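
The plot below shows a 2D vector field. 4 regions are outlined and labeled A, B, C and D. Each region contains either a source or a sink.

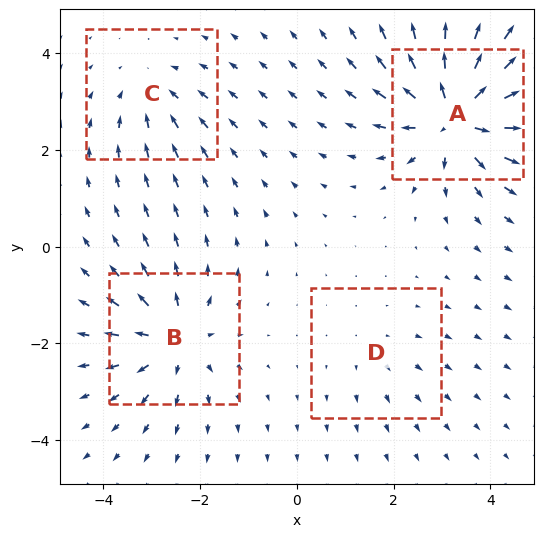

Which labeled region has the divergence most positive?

A

Divergence at each region's feature centre — A: about +8, B: about +5, C: about -3, D: about +2. Region A is most positive.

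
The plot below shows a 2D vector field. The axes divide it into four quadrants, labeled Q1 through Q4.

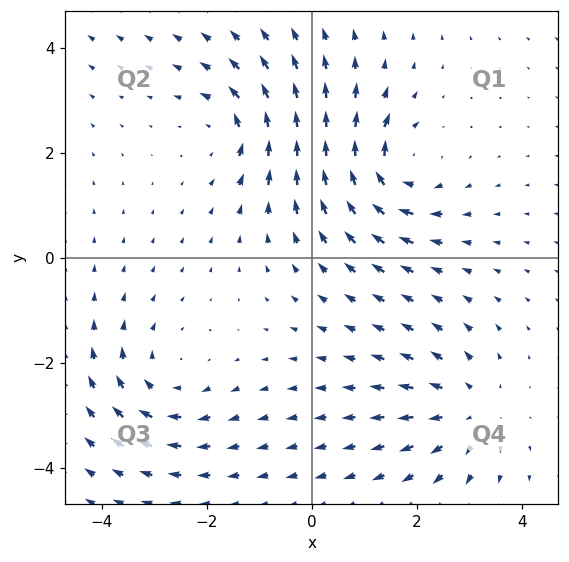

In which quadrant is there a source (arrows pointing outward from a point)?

The source sits at approximately (3.0, -2.9), which lies in quadrant Q4. The divergence there is about +3, positive as expected for a source.

Q4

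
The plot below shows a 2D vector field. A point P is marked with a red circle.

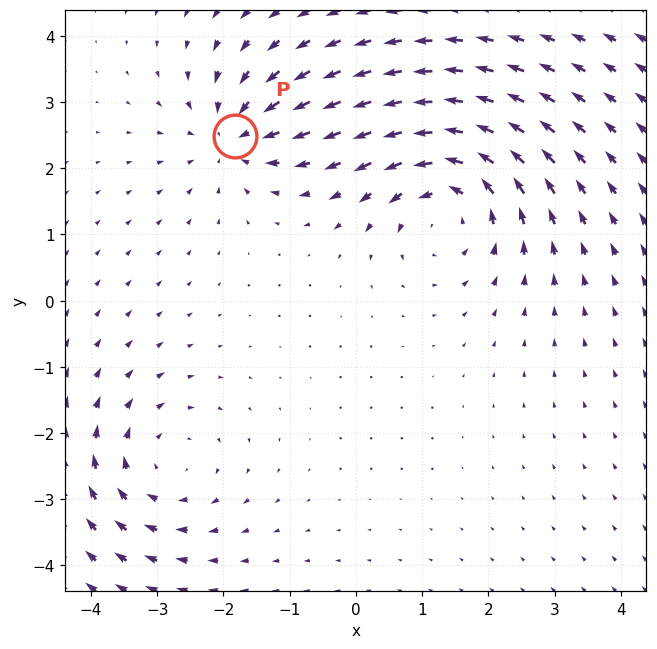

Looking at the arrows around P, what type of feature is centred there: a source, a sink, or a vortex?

sink

At P (-1.8, 2.5) the arrows converge inward. Divergence about -4, curl ≈0 — negative divergence with near-zero curl is a sink.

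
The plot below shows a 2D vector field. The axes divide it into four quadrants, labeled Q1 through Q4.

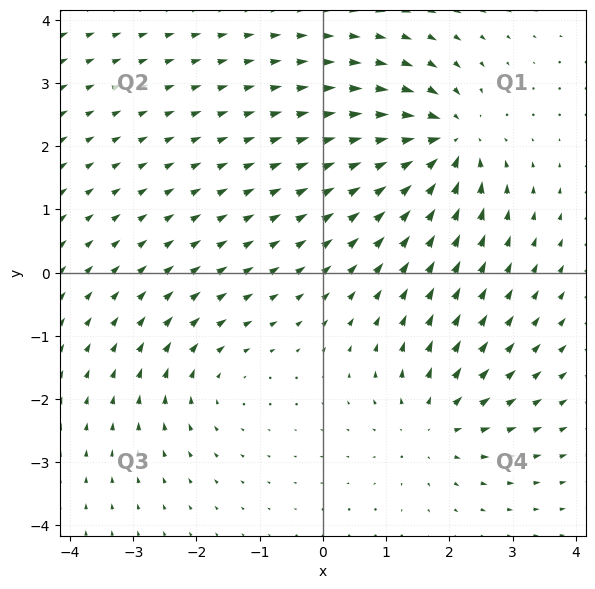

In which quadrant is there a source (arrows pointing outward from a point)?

Q4

The source sits at approximately (1.7, -2.4), which lies in quadrant Q4. The divergence there is about +4, positive as expected for a source.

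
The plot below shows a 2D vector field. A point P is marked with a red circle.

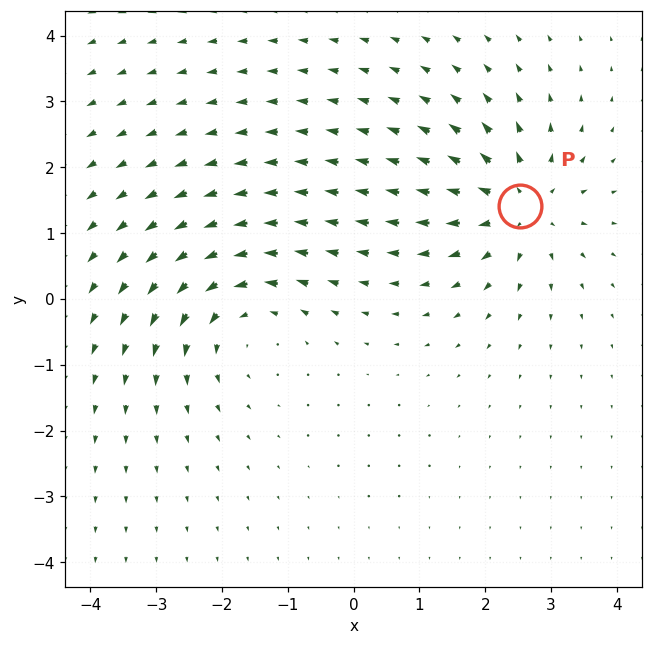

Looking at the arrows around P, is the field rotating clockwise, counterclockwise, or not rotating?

Near P at (2.5, 1.4) the arrows show no circulation. The curl there is ≈0.

not rotating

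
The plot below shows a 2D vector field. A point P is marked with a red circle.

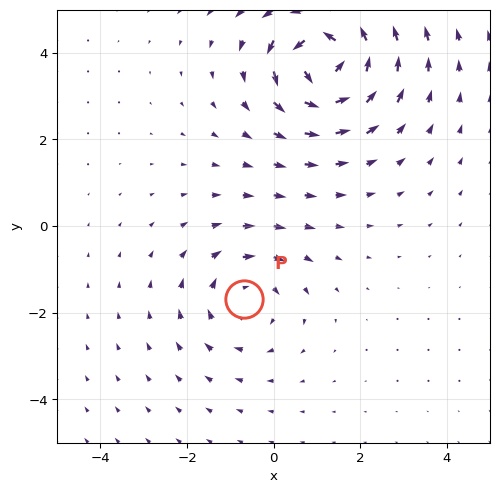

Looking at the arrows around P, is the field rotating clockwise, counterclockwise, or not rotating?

clockwise

Near P at (-0.7, -1.7) the arrows circulate clockwise. The curl (z-component) there is about -2; negative curl means clockwise rotation.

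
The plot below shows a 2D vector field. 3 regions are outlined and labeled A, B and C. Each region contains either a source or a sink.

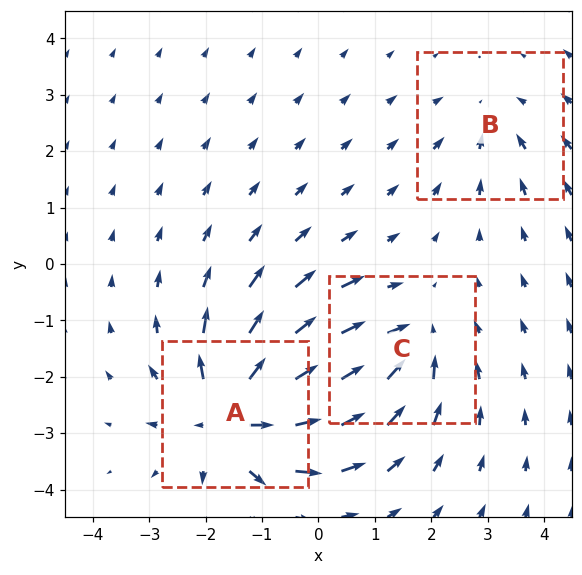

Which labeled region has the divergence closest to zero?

Divergence at each region's feature centre — A: about +5, B: about -2, C: about -3. Region B is closest to zero.

B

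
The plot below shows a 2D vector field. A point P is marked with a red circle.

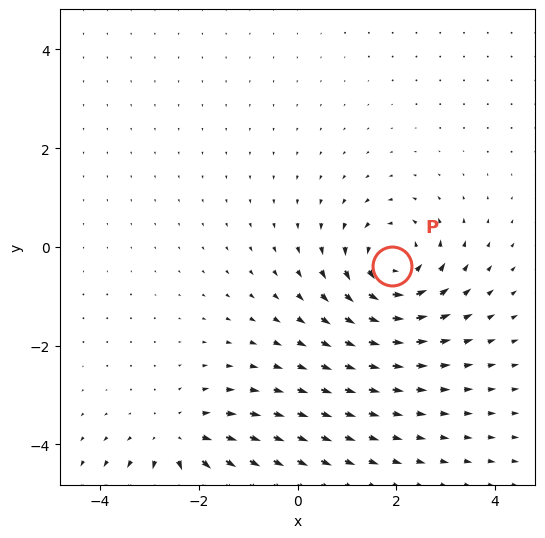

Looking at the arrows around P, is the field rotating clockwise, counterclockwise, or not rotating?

Near P at (1.9, -0.4) the arrows circulate counterclockwise. The curl (z-component) there is about +5; positive curl means counterclockwise rotation.

counterclockwise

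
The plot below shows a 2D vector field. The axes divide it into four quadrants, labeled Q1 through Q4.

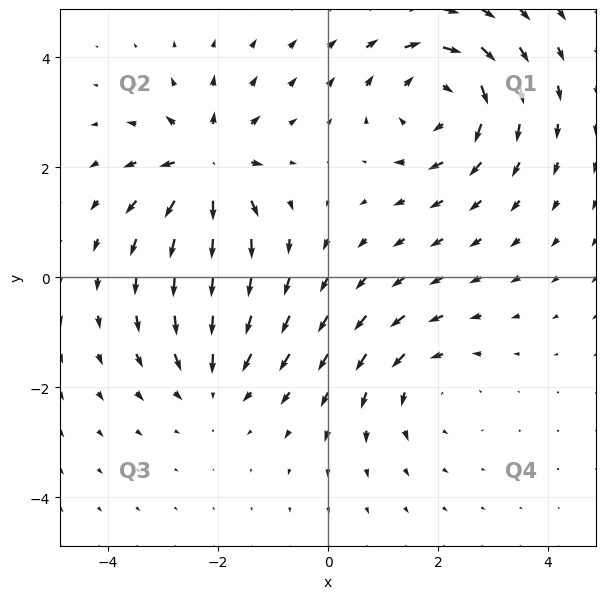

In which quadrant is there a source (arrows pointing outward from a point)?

Q2

The source sits at approximately (-2.2, 2.0), which lies in quadrant Q2. The divergence there is about +6, positive as expected for a source.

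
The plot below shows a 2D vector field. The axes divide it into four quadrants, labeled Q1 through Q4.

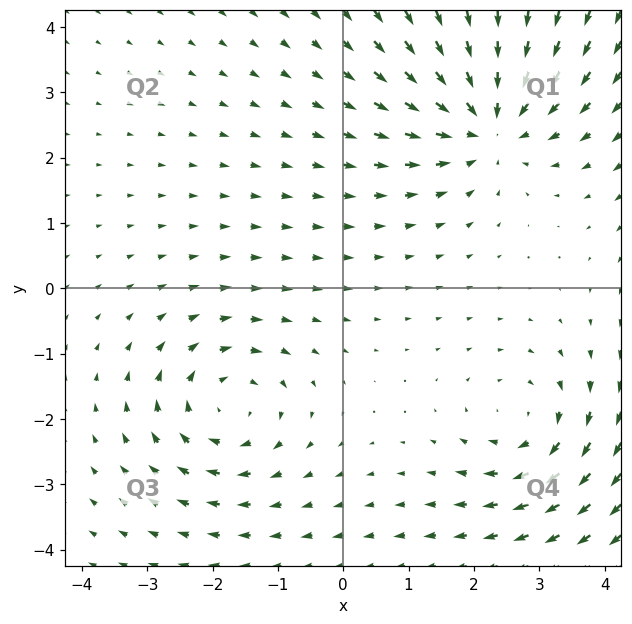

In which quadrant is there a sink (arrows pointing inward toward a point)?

Q1

The sink sits at approximately (2.2, 2.5), which lies in quadrant Q1. The divergence there is about -5, negative as expected for a sink.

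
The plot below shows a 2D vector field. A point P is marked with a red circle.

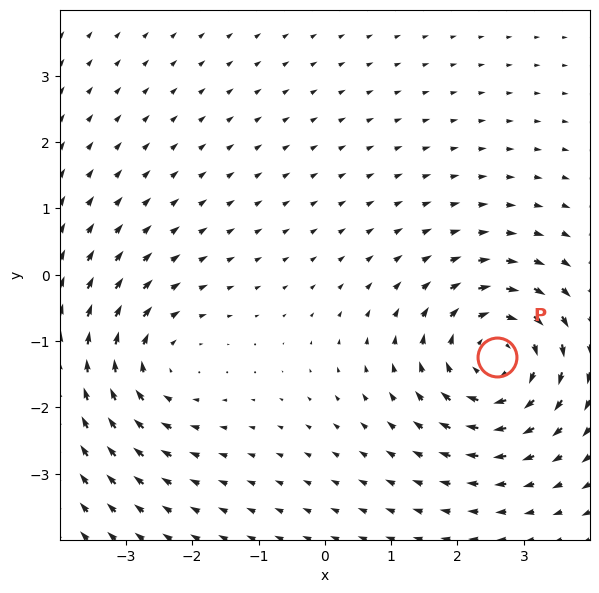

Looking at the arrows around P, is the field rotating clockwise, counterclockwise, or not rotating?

clockwise

Near P at (2.6, -1.2) the arrows circulate clockwise. The curl (z-component) there is about -5; negative curl means clockwise rotation.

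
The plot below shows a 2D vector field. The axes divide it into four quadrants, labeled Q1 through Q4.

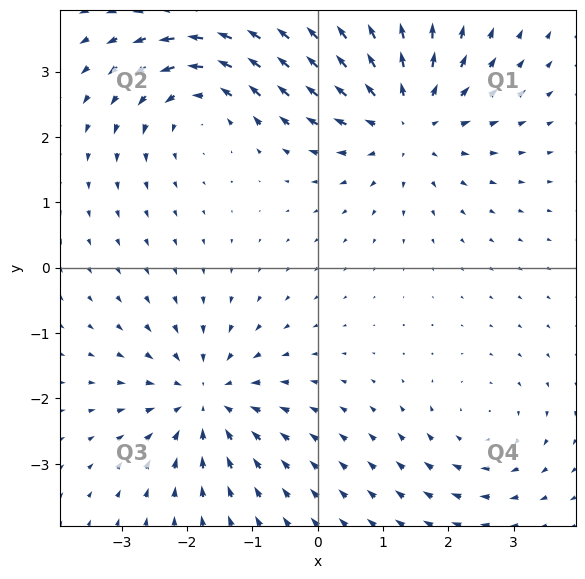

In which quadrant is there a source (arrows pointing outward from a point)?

Q1

The source sits at approximately (1.3, 2.3), which lies in quadrant Q1. The divergence there is about +5, positive as expected for a source.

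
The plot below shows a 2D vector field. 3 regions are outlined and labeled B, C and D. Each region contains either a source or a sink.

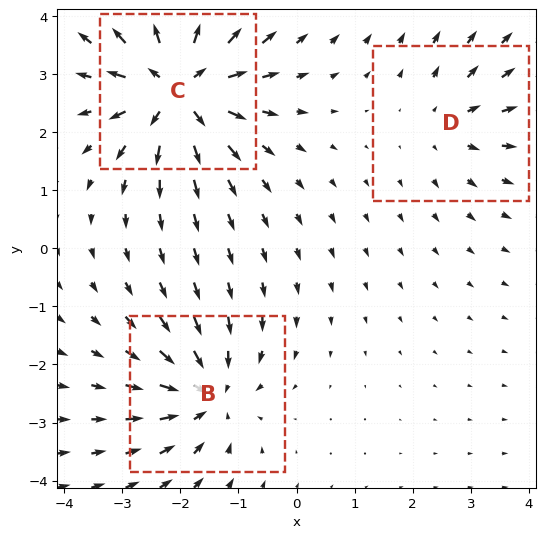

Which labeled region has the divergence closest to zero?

Divergence at each region's feature centre — B: about -4, C: about +6, D: about +3. Region D is closest to zero.

D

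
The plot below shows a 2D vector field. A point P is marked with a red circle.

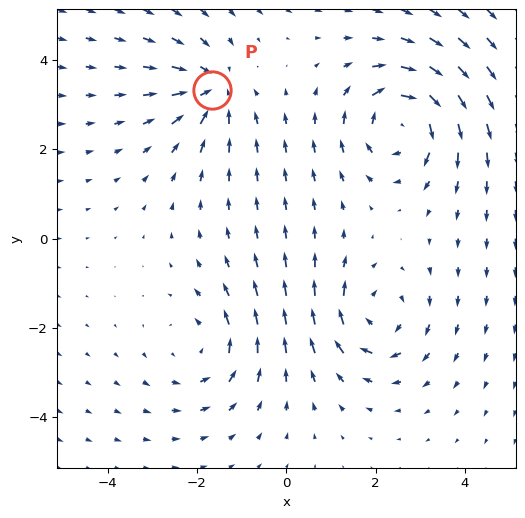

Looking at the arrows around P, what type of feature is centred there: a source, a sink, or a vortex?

sink

At P (-1.7, 3.3) the arrows converge inward. Divergence about -4, curl ≈0 — negative divergence with near-zero curl is a sink.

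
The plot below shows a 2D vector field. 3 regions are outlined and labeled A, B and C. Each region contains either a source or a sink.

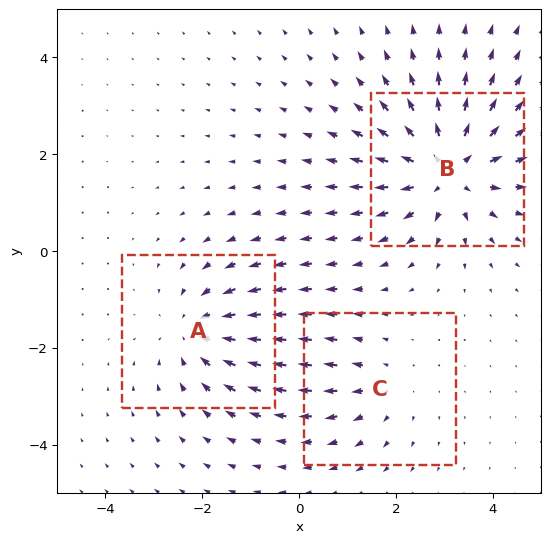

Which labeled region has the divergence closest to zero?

C

Divergence at each region's feature centre — A: about -3, B: about +5, C: about +2. Region C is closest to zero.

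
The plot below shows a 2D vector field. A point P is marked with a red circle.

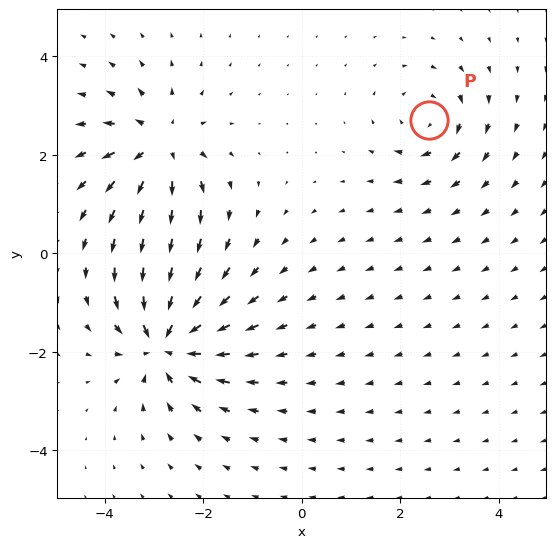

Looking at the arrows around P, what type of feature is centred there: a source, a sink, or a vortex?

vortex

At P (2.6, 2.7) the arrows circulate clockwise. Divergence ≈0, curl about -4 — near-zero divergence with nonzero curl is a vortex.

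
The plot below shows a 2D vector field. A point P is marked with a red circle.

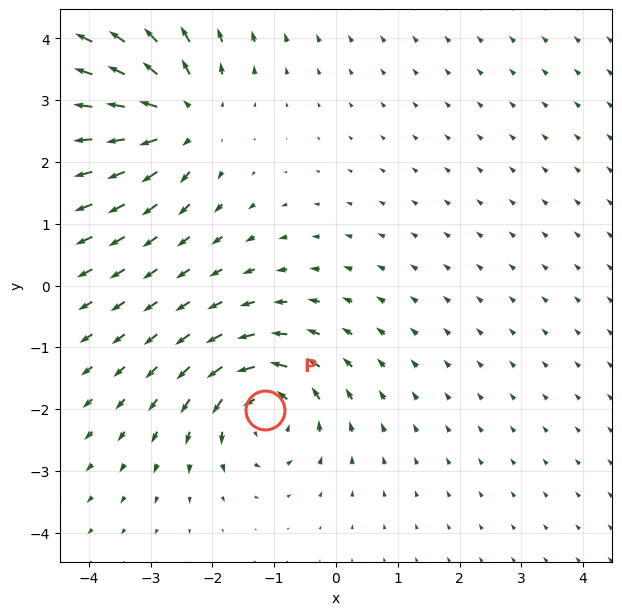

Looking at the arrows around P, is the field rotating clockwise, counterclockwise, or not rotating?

counterclockwise

Near P at (-1.1, -2.0) the arrows circulate counterclockwise. The curl (z-component) there is about +5; positive curl means counterclockwise rotation.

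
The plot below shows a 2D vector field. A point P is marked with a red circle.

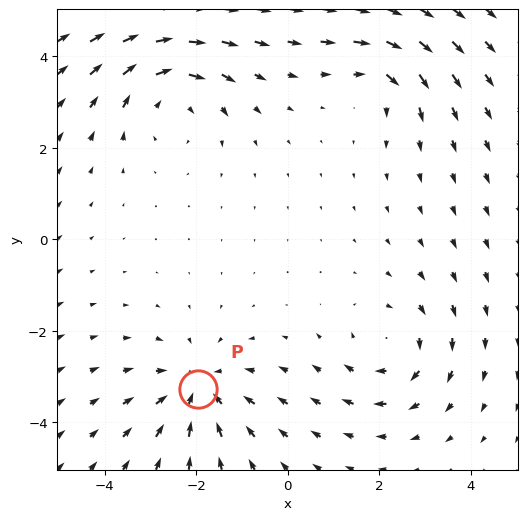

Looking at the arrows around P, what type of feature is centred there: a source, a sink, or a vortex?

sink

At P (-2.0, -3.3) the arrows converge inward. Divergence about -4, curl ≈0 — negative divergence with near-zero curl is a sink.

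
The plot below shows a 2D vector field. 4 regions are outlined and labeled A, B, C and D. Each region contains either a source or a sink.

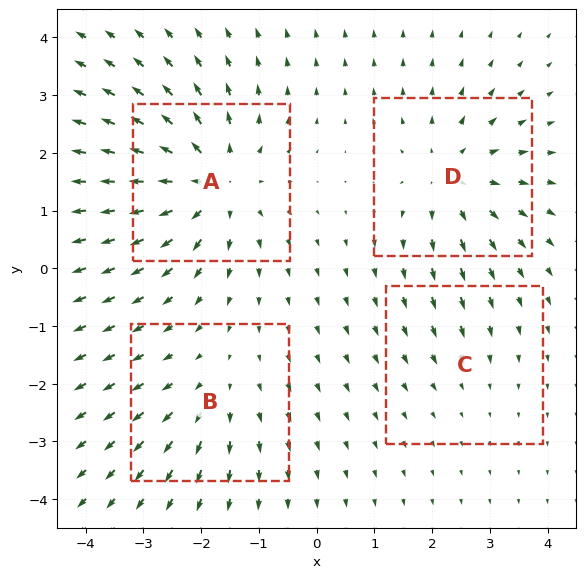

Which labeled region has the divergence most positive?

A

Divergence at each region's feature centre — A: about +7, B: about +3, C: about -2, D: about +5. Region A is most positive.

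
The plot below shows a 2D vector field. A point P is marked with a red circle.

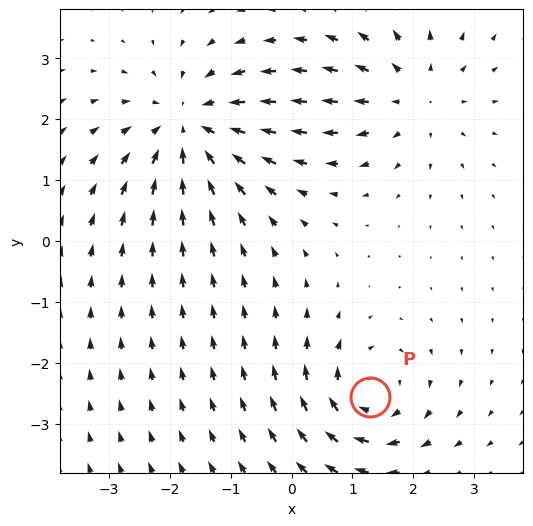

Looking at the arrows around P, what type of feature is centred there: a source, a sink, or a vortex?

vortex

At P (1.3, -2.6) the arrows circulate clockwise. Divergence ≈0, curl about -4 — near-zero divergence with nonzero curl is a vortex.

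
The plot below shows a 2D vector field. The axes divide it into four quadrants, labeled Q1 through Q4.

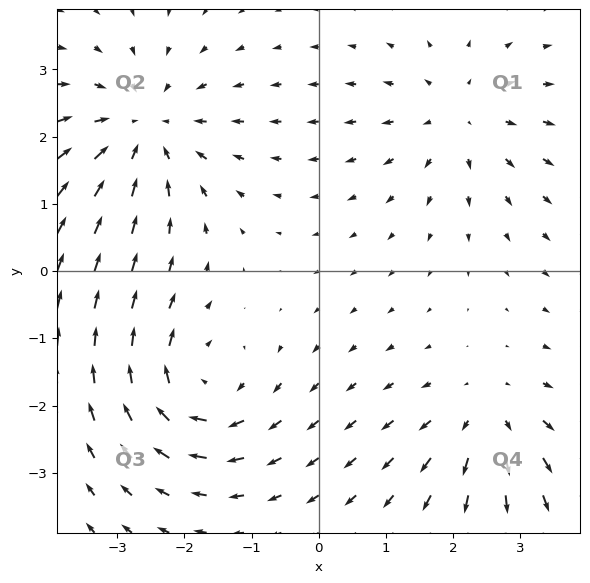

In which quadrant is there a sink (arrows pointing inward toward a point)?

Q2

The sink sits at approximately (-2.6, 2.1), which lies in quadrant Q2. The divergence there is about -4, negative as expected for a sink.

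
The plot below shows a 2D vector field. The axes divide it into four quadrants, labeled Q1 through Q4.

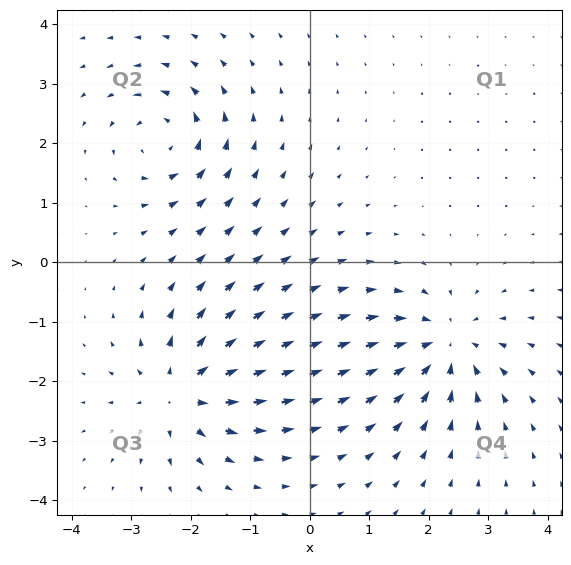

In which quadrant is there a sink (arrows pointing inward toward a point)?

Q4

The sink sits at approximately (2.3, -1.4), which lies in quadrant Q4. The divergence there is about -5, negative as expected for a sink.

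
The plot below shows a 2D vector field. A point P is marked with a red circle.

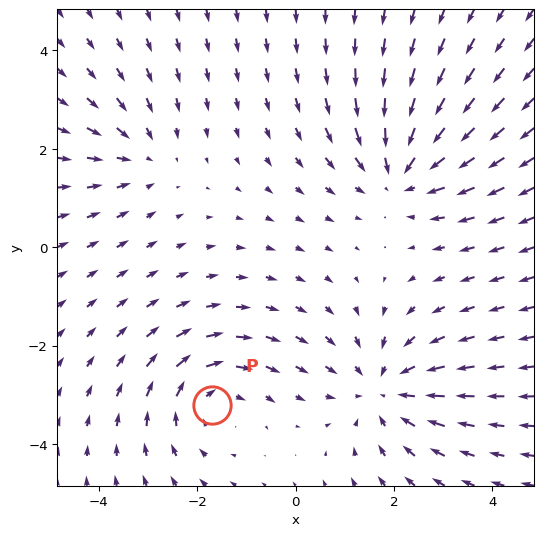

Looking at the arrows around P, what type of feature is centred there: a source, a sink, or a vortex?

vortex

At P (-1.7, -3.2) the arrows circulate clockwise. Divergence ≈0, curl about -4 — near-zero divergence with nonzero curl is a vortex.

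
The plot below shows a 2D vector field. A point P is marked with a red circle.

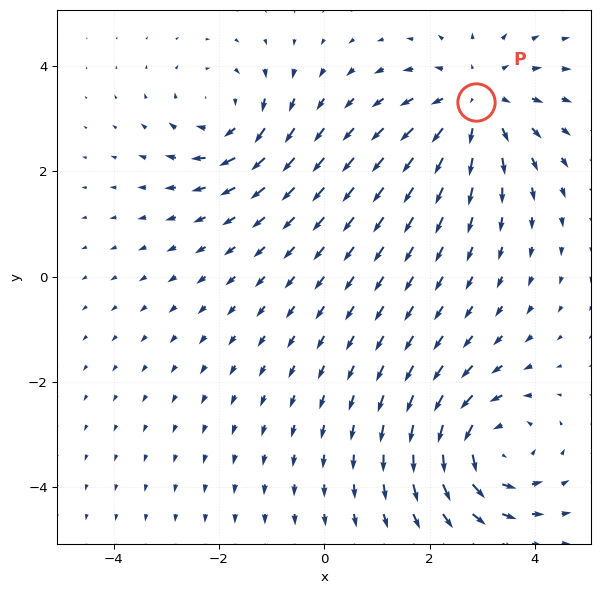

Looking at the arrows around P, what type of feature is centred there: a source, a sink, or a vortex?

source

At P (2.9, 3.3) the arrows spread outward. Divergence about +4, curl ≈0 — positive divergence with near-zero curl is a source.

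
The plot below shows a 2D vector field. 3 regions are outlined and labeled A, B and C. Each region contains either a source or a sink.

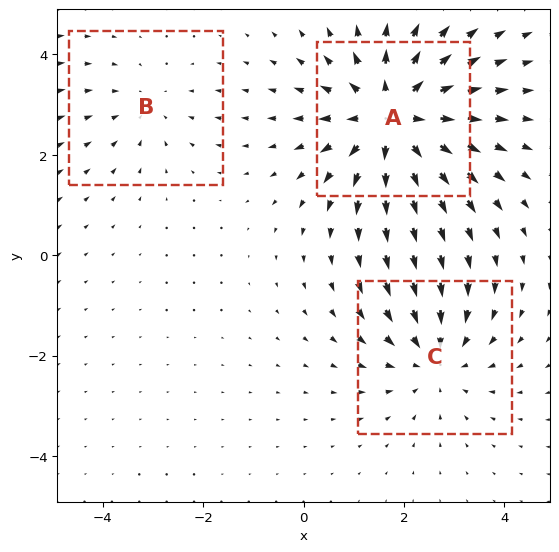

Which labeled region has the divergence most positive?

Divergence at each region's feature centre — A: about +4, B: about -2, C: about -3. Region A is most positive.

A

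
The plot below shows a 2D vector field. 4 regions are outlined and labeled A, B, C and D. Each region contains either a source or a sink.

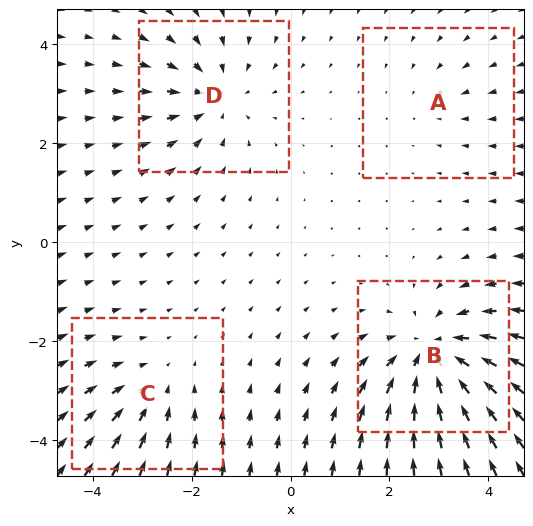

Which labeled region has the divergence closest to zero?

A

Divergence at each region's feature centre — A: about -2, B: about -6, C: about -3, D: about -4. Region A is closest to zero.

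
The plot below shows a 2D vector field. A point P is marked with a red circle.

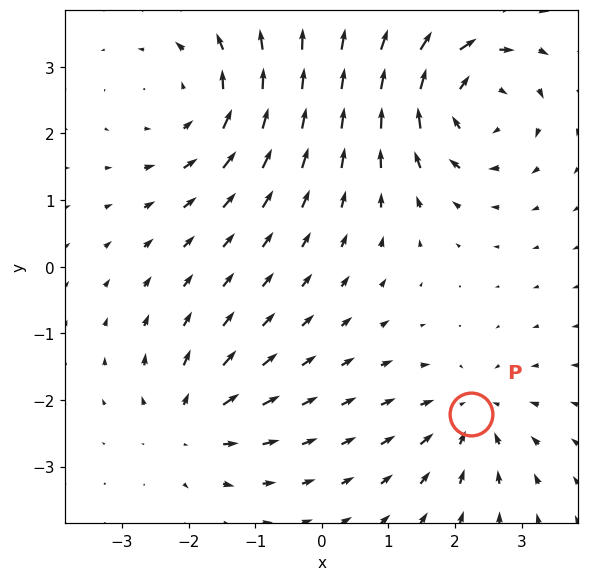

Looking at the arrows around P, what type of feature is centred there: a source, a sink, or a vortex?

At P (2.2, -2.2) the arrows converge inward. Divergence about -4, curl ≈0 — negative divergence with near-zero curl is a sink.

sink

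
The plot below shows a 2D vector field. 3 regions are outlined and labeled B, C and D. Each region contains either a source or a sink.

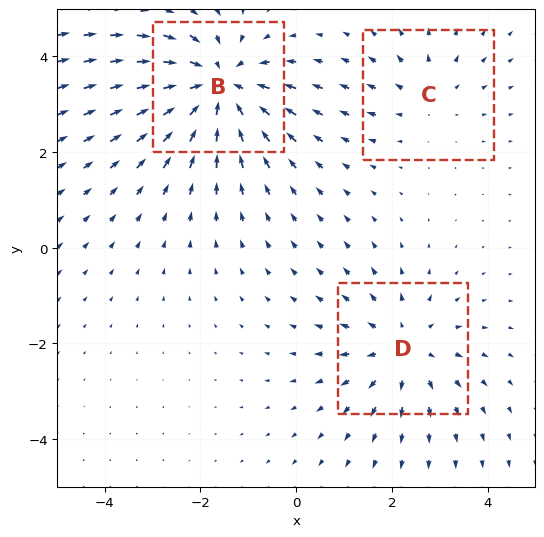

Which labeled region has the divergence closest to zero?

C

Divergence at each region's feature centre — B: about -4, C: about +2, D: about +3. Region C is closest to zero.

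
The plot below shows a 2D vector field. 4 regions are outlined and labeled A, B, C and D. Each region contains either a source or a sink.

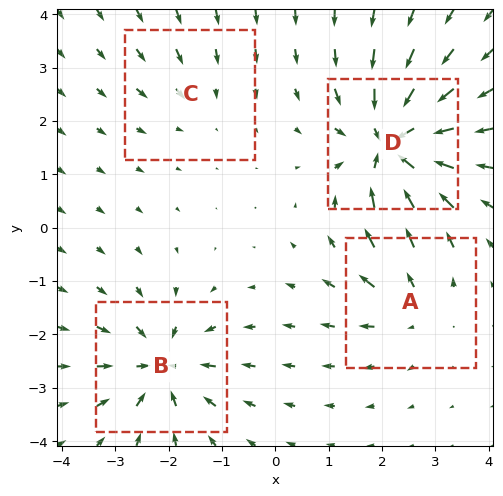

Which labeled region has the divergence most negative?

Divergence at each region's feature centre — A: about +4, B: about -6, C: about -2, D: about -8. Region D is most negative.

D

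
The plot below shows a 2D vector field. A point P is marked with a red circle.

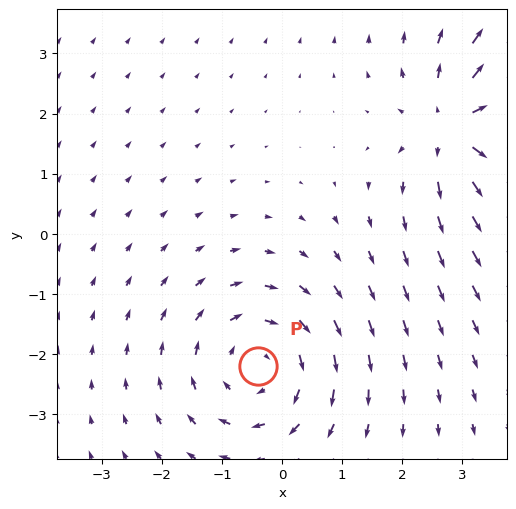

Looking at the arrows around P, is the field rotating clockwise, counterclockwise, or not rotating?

Near P at (-0.4, -2.2) the arrows circulate clockwise. The curl (z-component) there is about -3; negative curl means clockwise rotation.

clockwise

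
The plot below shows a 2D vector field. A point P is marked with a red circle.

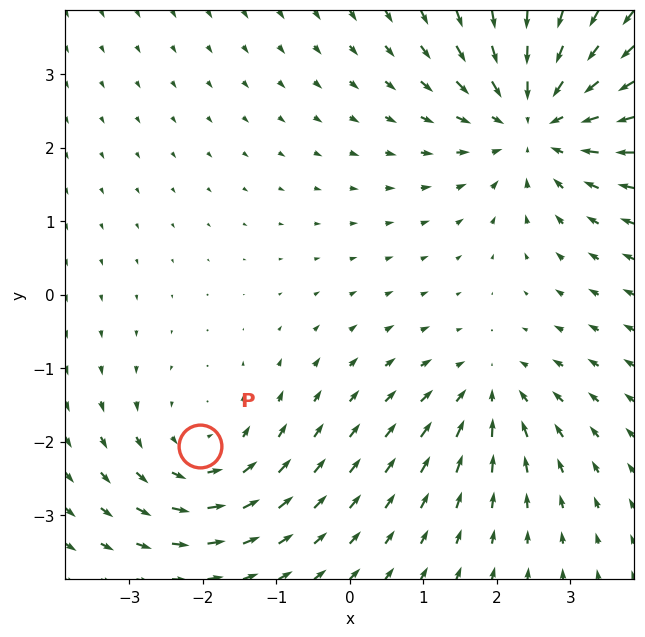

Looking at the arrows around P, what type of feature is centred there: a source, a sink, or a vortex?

vortex

At P (-2.0, -2.1) the arrows circulate counterclockwise. Divergence ≈0, curl about +3 — near-zero divergence with nonzero curl is a vortex.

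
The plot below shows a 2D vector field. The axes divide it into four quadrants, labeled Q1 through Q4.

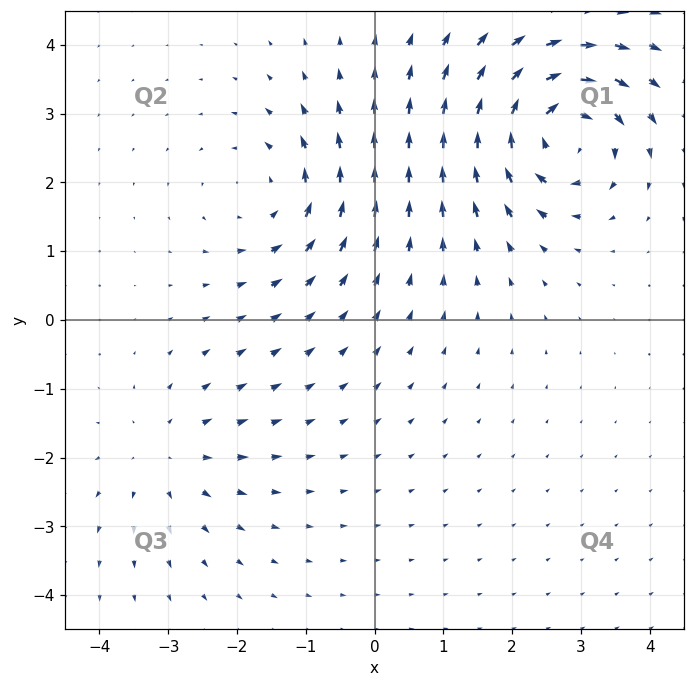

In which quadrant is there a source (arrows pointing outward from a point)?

Q3

The source sits at approximately (-3.0, -2.0), which lies in quadrant Q3. The divergence there is about +2, positive as expected for a source.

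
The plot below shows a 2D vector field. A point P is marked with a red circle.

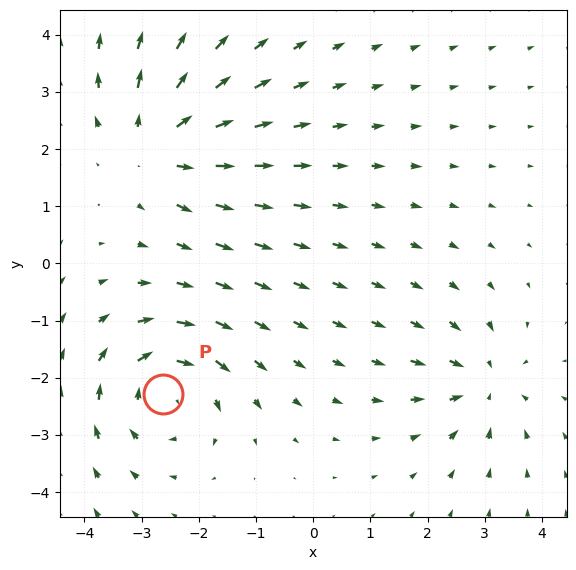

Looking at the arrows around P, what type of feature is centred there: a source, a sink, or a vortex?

At P (-2.6, -2.3) the arrows circulate clockwise. Divergence ≈0, curl about -4 — near-zero divergence with nonzero curl is a vortex.

vortex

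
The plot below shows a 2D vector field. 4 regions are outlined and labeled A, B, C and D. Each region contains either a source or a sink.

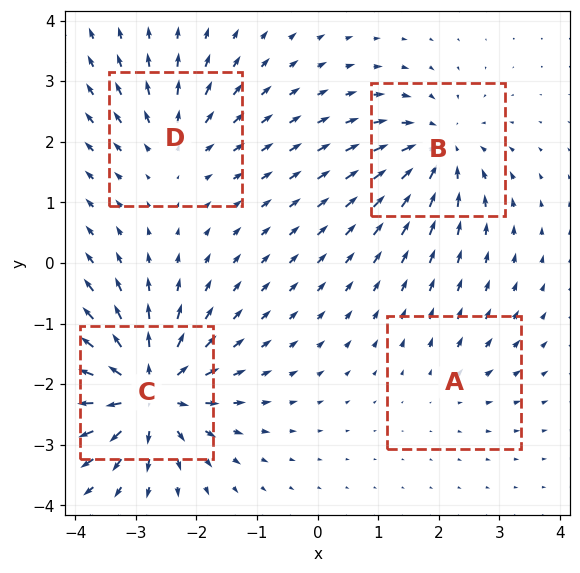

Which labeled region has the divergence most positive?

C

Divergence at each region's feature centre — A: about +3, B: about -6, C: about +9, D: about +4. Region C is most positive.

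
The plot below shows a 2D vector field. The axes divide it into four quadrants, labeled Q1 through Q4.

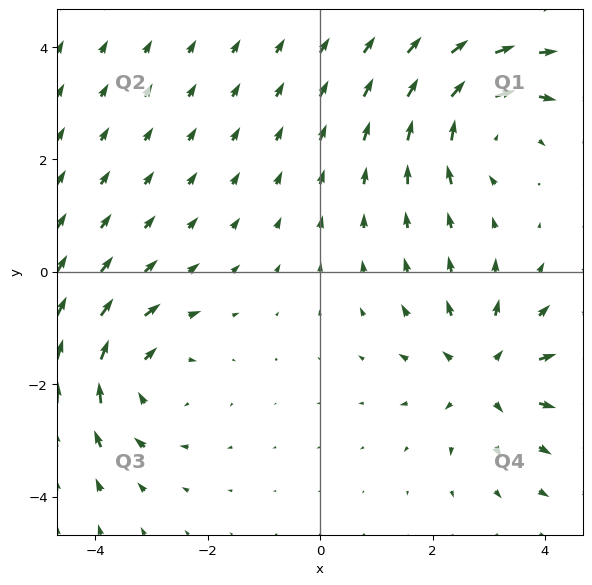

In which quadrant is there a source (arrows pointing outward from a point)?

Q4

The source sits at approximately (2.9, -1.8), which lies in quadrant Q4. The divergence there is about +4, positive as expected for a source.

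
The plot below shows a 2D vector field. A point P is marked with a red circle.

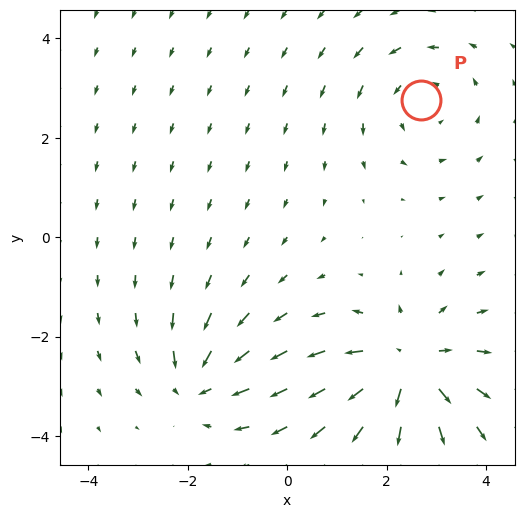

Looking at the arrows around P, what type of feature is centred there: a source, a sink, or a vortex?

At P (2.7, 2.8) the arrows circulate counterclockwise. Divergence ≈0, curl about +3 — near-zero divergence with nonzero curl is a vortex.

vortex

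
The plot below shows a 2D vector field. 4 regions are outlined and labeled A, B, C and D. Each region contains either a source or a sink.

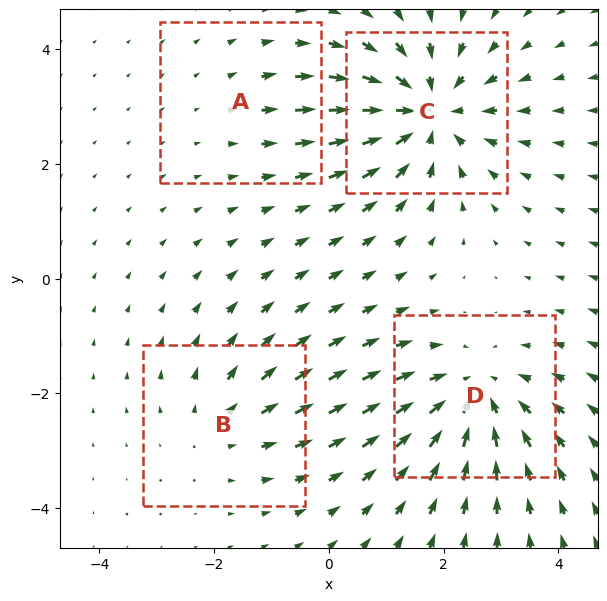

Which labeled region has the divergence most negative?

C

Divergence at each region's feature centre — A: about +1, B: about +3, C: about -6, D: about -5. Region C is most negative.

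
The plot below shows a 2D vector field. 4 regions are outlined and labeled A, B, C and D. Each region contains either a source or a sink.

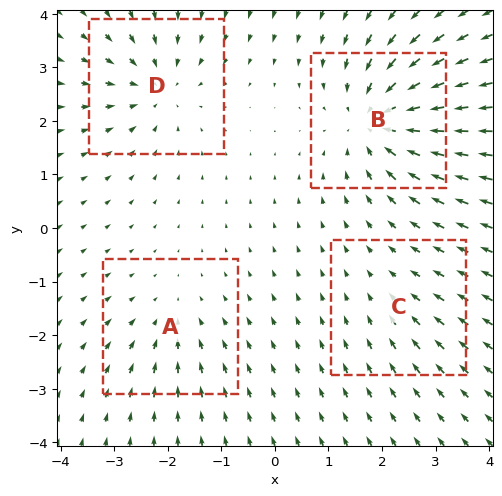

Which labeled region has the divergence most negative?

Divergence at each region's feature centre — A: about -3, B: about -7, C: about -2, D: about -5. Region B is most negative.

B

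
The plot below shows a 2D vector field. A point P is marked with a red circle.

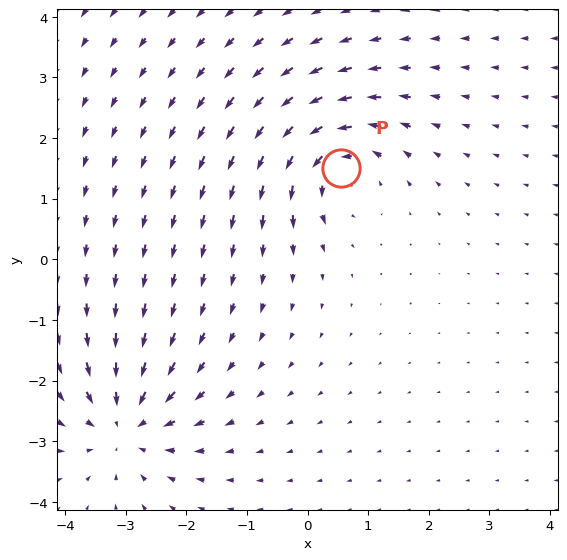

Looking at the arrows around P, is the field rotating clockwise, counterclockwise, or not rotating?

Near P at (0.5, 1.5) the arrows circulate counterclockwise. The curl (z-component) there is about +4; positive curl means counterclockwise rotation.

counterclockwise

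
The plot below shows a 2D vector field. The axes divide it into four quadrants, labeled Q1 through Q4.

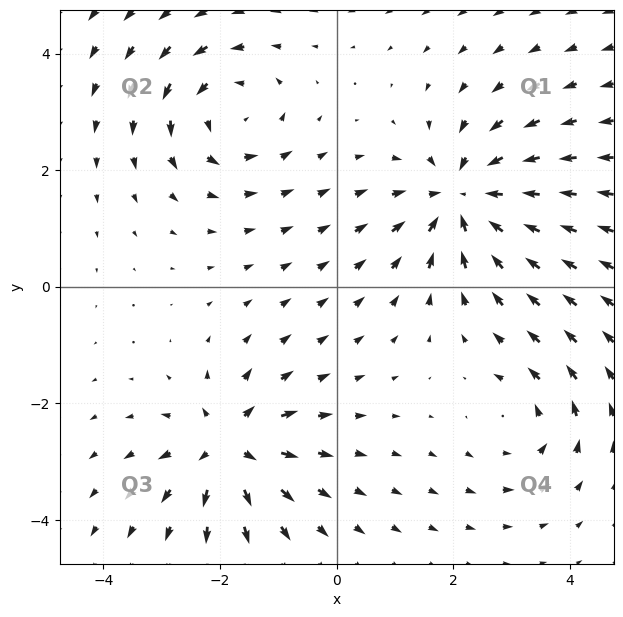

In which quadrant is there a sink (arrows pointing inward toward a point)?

The sink sits at approximately (2.2, 1.5), which lies in quadrant Q1. The divergence there is about -5, negative as expected for a sink.

Q1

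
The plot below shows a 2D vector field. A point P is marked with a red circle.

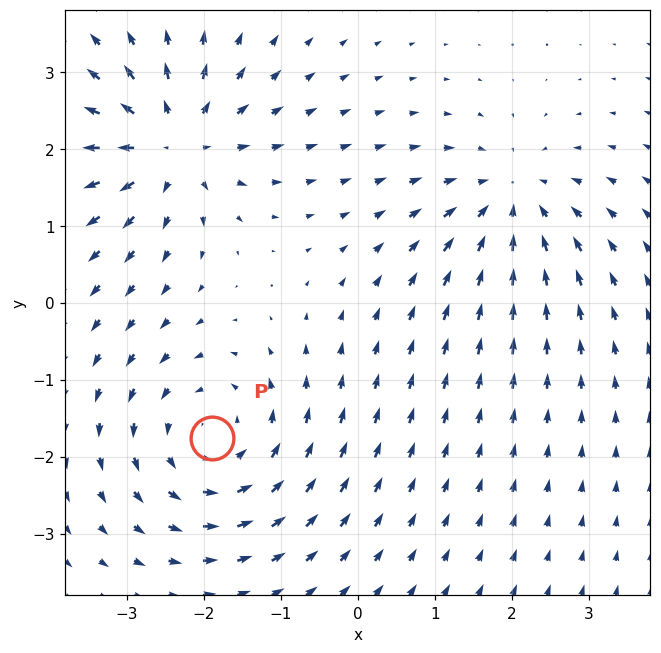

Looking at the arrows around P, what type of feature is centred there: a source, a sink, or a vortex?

At P (-1.9, -1.8) the arrows circulate counterclockwise. Divergence ≈0, curl about +4 — near-zero divergence with nonzero curl is a vortex.

vortex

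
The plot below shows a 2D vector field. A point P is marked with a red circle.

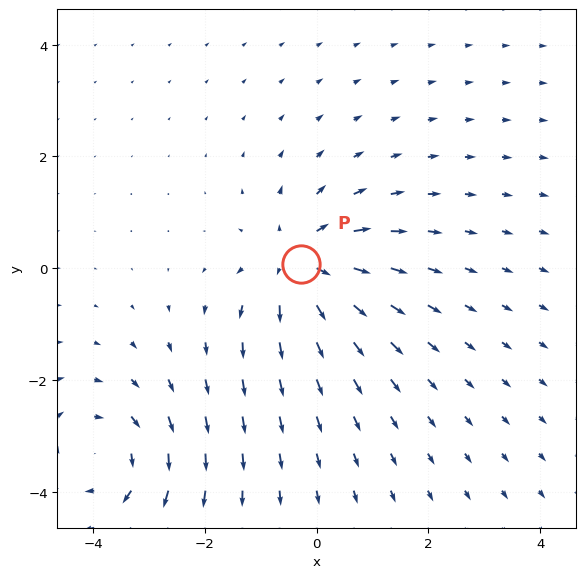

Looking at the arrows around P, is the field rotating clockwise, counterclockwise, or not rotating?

Near P at (-0.3, 0.1) the arrows show no circulation. The curl there is ≈0.

not rotating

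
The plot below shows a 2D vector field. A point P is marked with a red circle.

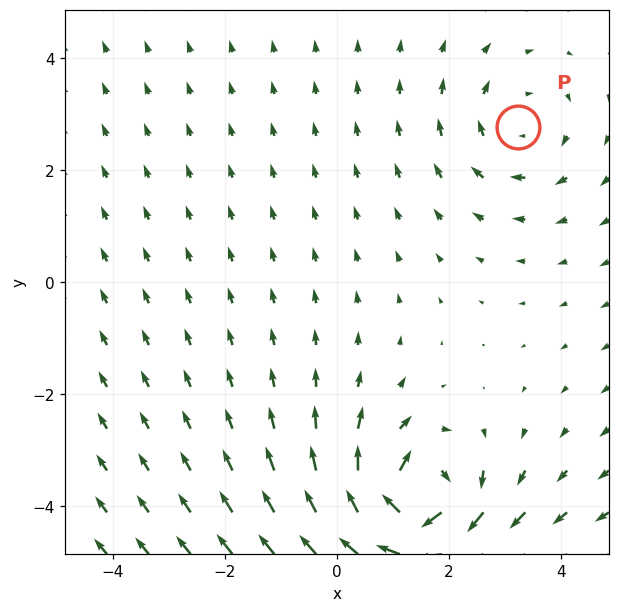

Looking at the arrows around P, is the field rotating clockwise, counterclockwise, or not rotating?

clockwise

Near P at (3.2, 2.8) the arrows circulate clockwise. The curl (z-component) there is about -3; negative curl means clockwise rotation.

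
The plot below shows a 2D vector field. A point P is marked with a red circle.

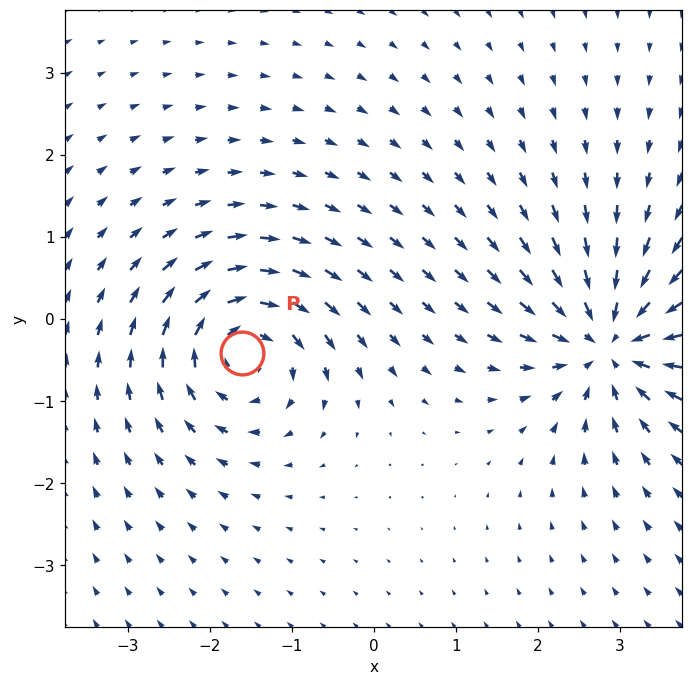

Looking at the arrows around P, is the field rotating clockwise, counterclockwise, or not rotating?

Near P at (-1.6, -0.4) the arrows circulate clockwise. The curl (z-component) there is about -6; negative curl means clockwise rotation.

clockwise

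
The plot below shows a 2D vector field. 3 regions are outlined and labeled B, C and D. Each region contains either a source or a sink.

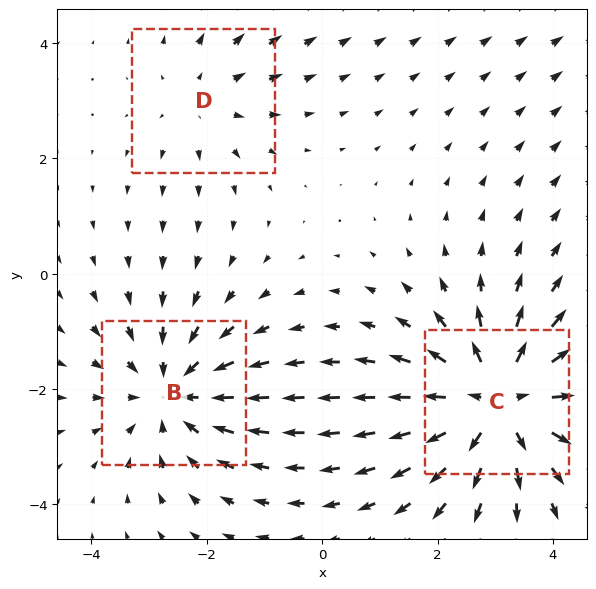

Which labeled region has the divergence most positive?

Divergence at each region's feature centre — B: about -3, C: about +4, D: about +2. Region C is most positive.

C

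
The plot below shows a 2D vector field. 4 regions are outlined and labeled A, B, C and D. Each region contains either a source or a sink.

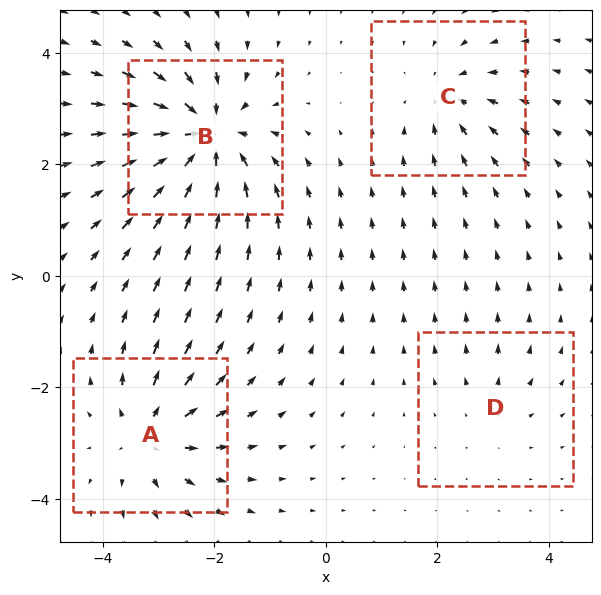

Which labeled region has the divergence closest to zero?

D

Divergence at each region's feature centre — A: about +5, B: about -8, C: about -4, D: about +2. Region D is closest to zero.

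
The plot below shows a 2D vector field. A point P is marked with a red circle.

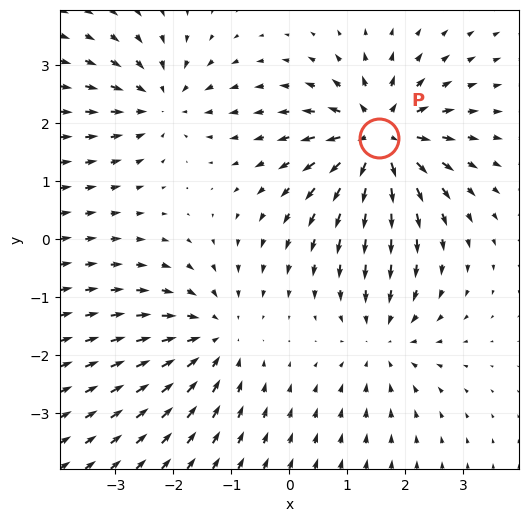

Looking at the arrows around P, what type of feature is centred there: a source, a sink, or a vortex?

source

At P (1.5, 1.7) the arrows spread outward. Divergence about +7, curl ≈0 — positive divergence with near-zero curl is a source.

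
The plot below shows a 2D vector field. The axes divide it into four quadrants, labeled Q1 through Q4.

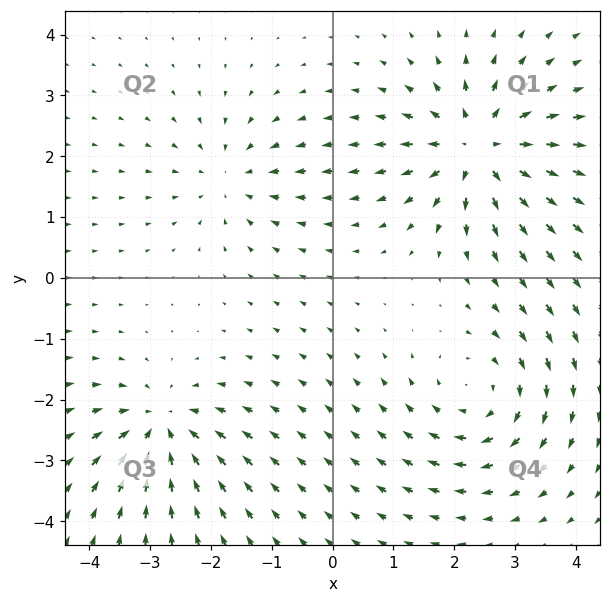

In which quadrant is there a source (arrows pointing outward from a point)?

The source sits at approximately (2.4, 2.1), which lies in quadrant Q1. The divergence there is about +6, positive as expected for a source.

Q1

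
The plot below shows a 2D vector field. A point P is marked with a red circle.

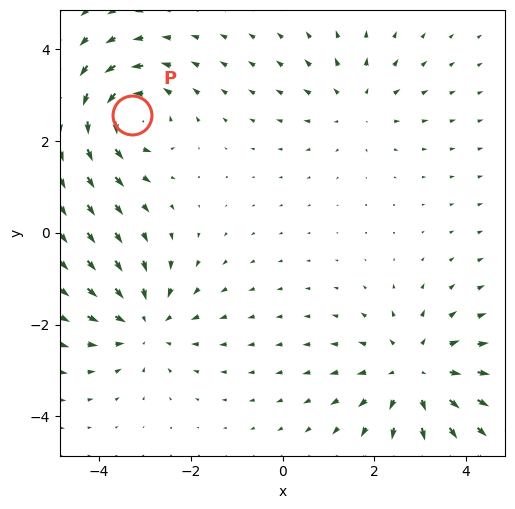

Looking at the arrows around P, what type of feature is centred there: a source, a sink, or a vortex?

vortex

At P (-3.3, 2.6) the arrows circulate counterclockwise. Divergence ≈0, curl about +5 — near-zero divergence with nonzero curl is a vortex.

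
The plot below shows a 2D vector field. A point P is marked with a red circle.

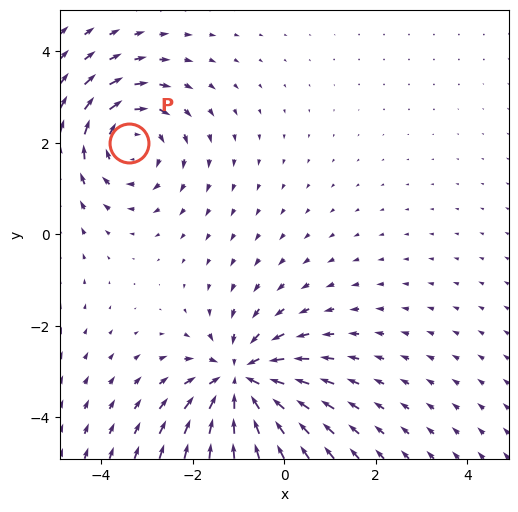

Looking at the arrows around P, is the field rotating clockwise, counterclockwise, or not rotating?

clockwise

Near P at (-3.4, 2.0) the arrows circulate clockwise. The curl (z-component) there is about -3; negative curl means clockwise rotation.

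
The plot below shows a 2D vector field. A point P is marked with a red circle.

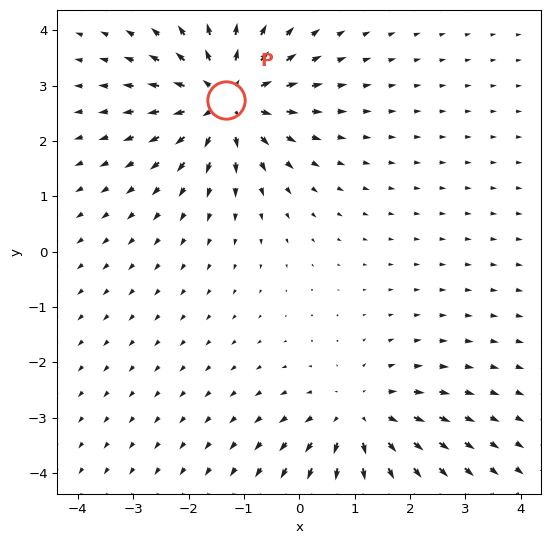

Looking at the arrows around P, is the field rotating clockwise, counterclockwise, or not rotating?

Near P at (-1.3, 2.7) the arrows show no circulation. The curl there is ≈0.

not rotating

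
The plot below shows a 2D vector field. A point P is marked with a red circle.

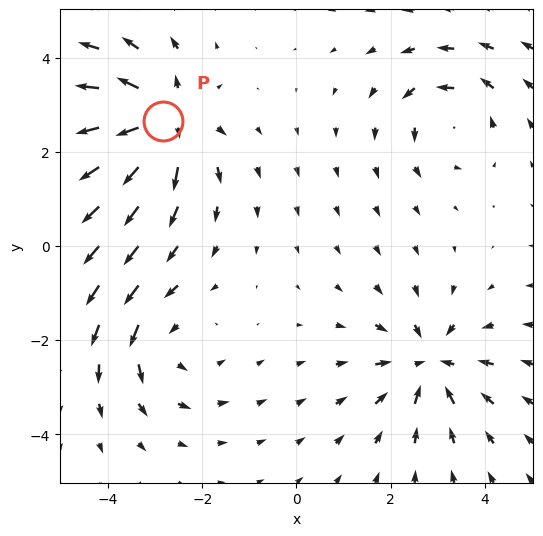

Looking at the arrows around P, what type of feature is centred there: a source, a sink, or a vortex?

At P (-2.8, 2.6) the arrows spread outward. Divergence about +6, curl ≈0 — positive divergence with near-zero curl is a source.

source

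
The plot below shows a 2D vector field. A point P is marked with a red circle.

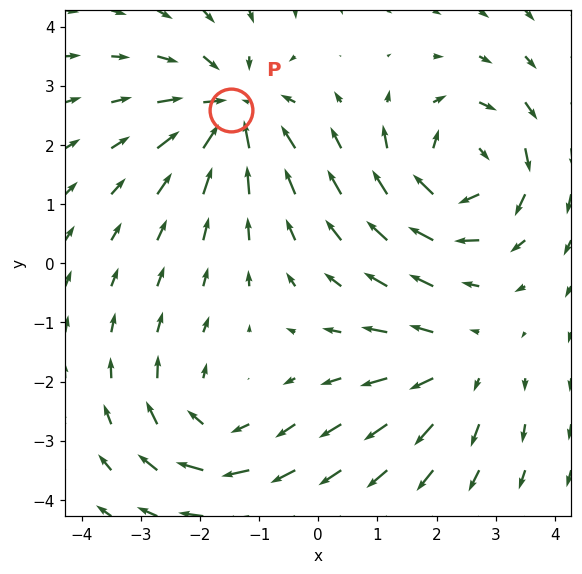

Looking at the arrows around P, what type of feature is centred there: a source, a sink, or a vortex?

sink

At P (-1.5, 2.6) the arrows converge inward. Divergence about -5, curl ≈0 — negative divergence with near-zero curl is a sink.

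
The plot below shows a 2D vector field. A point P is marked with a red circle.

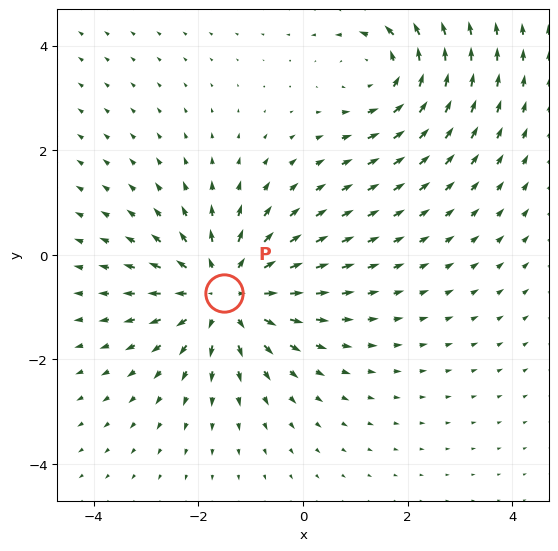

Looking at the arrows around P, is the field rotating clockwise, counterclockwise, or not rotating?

not rotating

Near P at (-1.5, -0.7) the arrows show no circulation. The curl there is ≈0.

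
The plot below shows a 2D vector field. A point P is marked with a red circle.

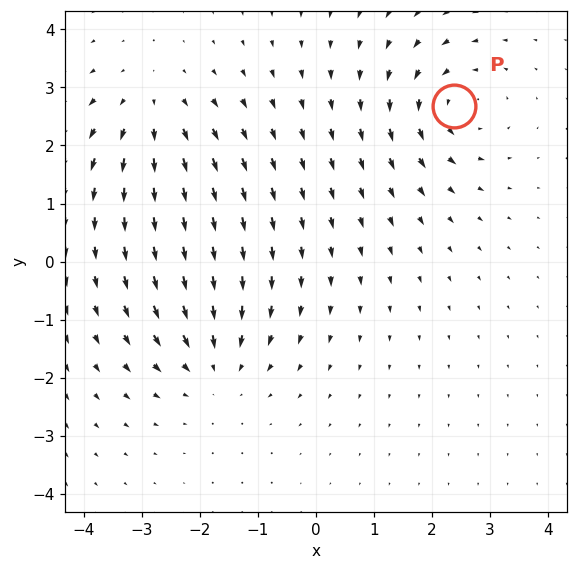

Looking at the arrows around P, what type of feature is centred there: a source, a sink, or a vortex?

vortex

At P (2.4, 2.7) the arrows circulate counterclockwise. Divergence ≈0, curl about +5 — near-zero divergence with nonzero curl is a vortex.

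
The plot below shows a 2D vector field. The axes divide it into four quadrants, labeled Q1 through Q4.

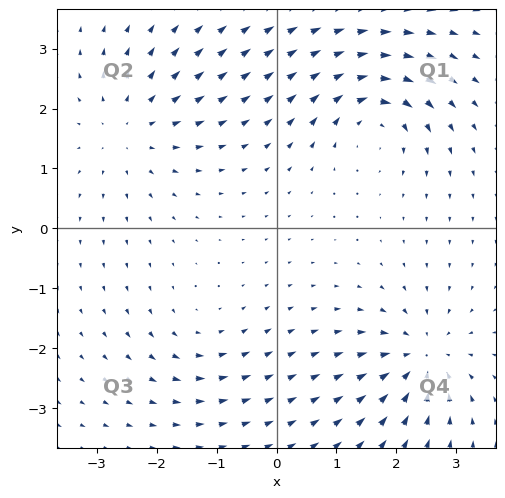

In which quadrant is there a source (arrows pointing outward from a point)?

Q2

The source sits at approximately (-2.5, 1.7), which lies in quadrant Q2. The divergence there is about +4, positive as expected for a source.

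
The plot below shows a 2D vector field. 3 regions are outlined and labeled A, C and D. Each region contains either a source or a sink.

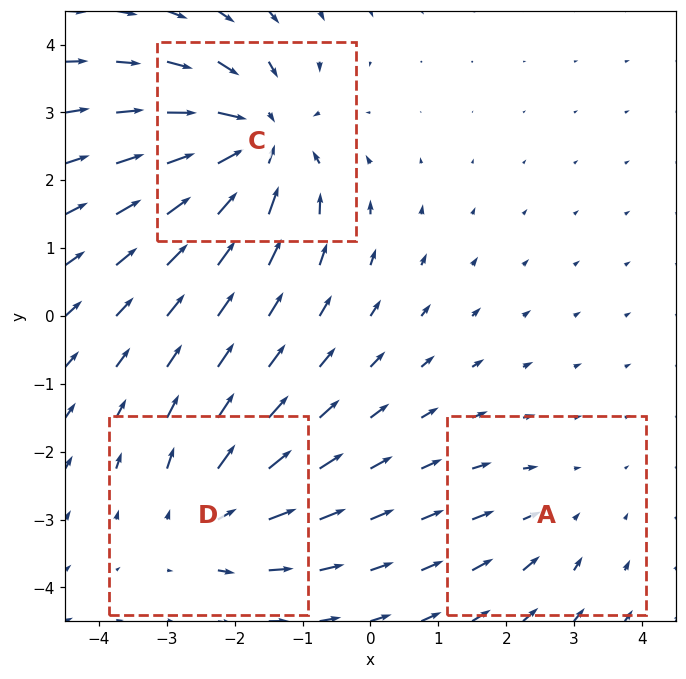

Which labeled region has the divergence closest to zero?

A

Divergence at each region's feature centre — A: about -2, C: about -5, D: about +3. Region A is closest to zero.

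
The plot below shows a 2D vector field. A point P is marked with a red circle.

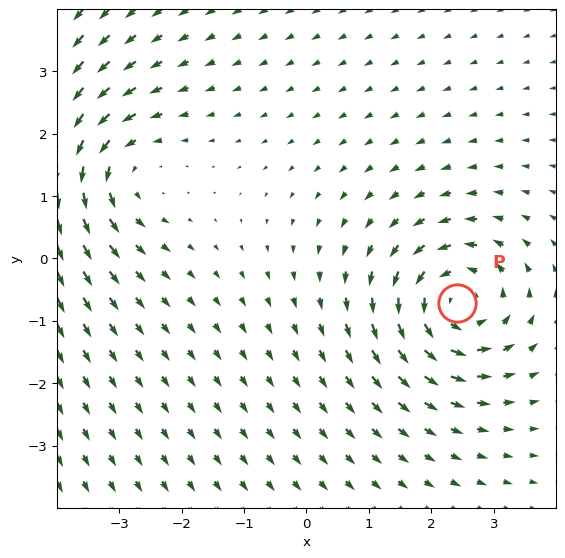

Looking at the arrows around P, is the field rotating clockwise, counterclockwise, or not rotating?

counterclockwise

Near P at (2.4, -0.7) the arrows circulate counterclockwise. The curl (z-component) there is about +6; positive curl means counterclockwise rotation.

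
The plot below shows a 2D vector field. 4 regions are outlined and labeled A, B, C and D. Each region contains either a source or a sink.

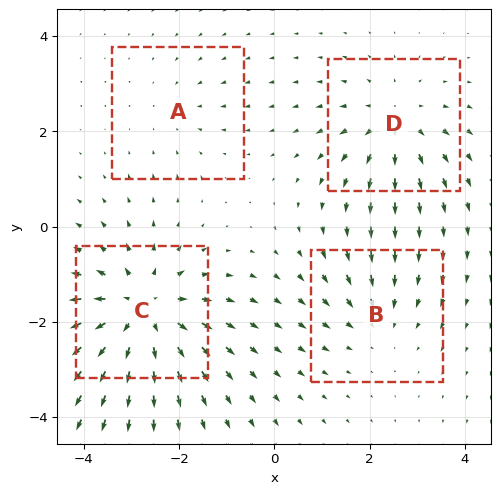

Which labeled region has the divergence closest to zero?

Divergence at each region's feature centre — A: about -2, B: about -3, C: about +7, D: about +4. Region A is closest to zero.

A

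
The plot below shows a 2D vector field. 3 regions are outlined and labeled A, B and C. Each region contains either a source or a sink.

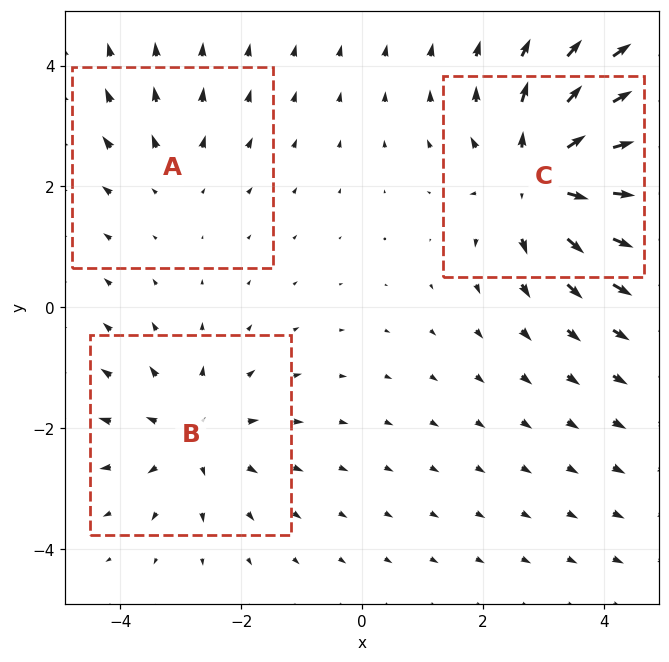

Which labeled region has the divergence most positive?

C

Divergence at each region's feature centre — A: about +2, B: about +3, C: about +5. Region C is most positive.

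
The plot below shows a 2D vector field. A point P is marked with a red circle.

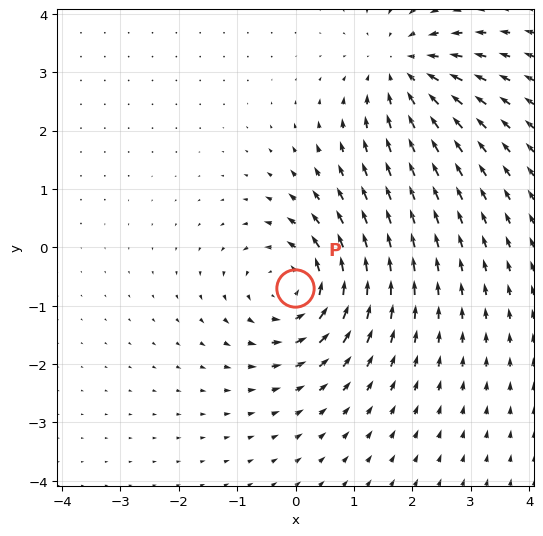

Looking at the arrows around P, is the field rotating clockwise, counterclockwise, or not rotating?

counterclockwise

Near P at (-0.0, -0.7) the arrows circulate counterclockwise. The curl (z-component) there is about +5; positive curl means counterclockwise rotation.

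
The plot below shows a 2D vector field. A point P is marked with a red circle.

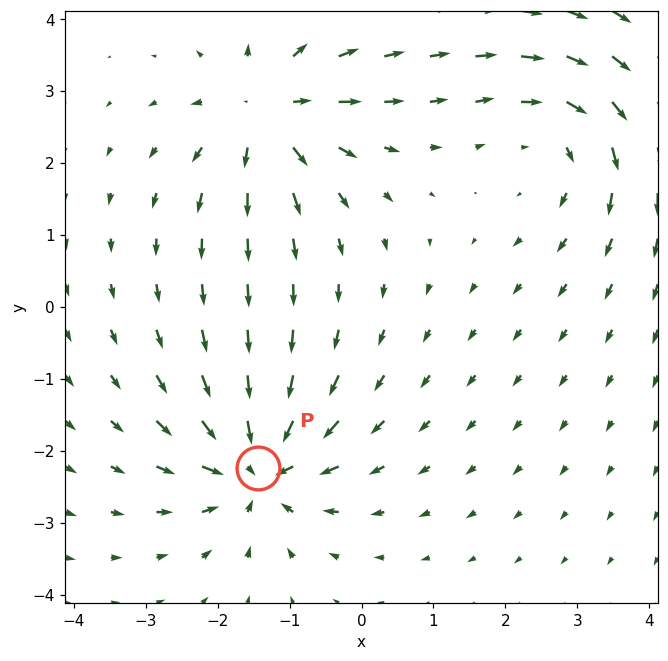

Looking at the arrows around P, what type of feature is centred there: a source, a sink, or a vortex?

At P (-1.4, -2.2) the arrows converge inward. Divergence about -6, curl ≈0 — negative divergence with near-zero curl is a sink.

sink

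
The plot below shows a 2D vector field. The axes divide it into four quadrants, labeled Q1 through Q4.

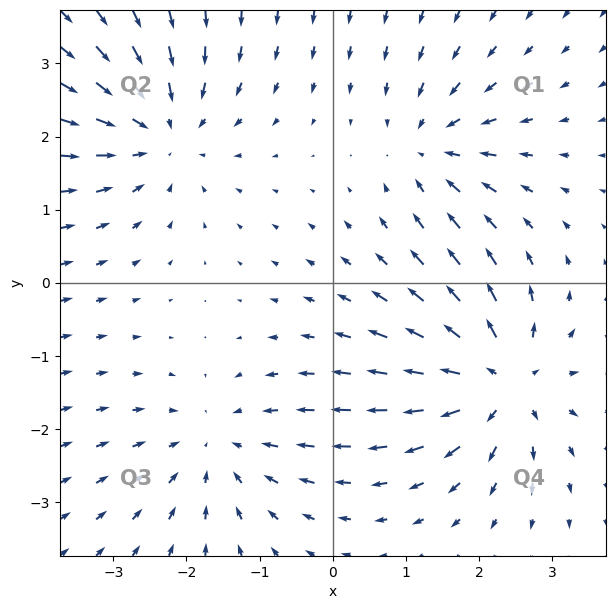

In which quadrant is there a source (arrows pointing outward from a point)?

Q4

The source sits at approximately (2.3, -1.3), which lies in quadrant Q4. The divergence there is about +6, positive as expected for a source.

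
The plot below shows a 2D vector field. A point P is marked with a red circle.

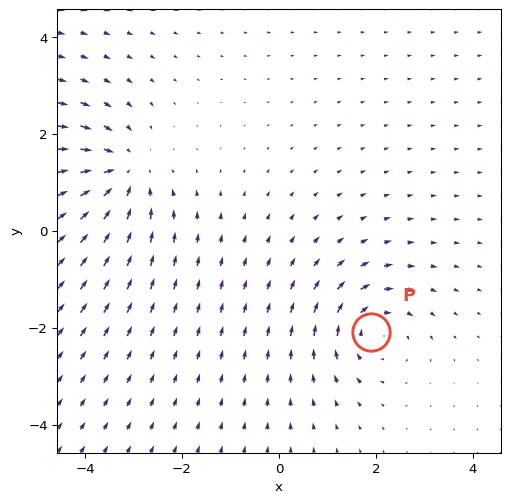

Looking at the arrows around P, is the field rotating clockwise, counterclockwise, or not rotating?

clockwise

Near P at (1.9, -2.1) the arrows circulate clockwise. The curl (z-component) there is about -3; negative curl means clockwise rotation.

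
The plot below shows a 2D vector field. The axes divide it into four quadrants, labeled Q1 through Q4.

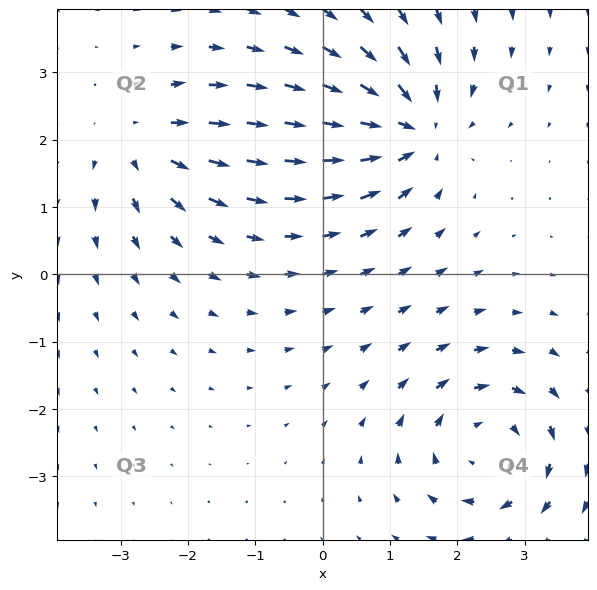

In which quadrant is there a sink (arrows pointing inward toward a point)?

Q1

The sink sits at approximately (1.3, 2.2), which lies in quadrant Q1. The divergence there is about -6, negative as expected for a sink.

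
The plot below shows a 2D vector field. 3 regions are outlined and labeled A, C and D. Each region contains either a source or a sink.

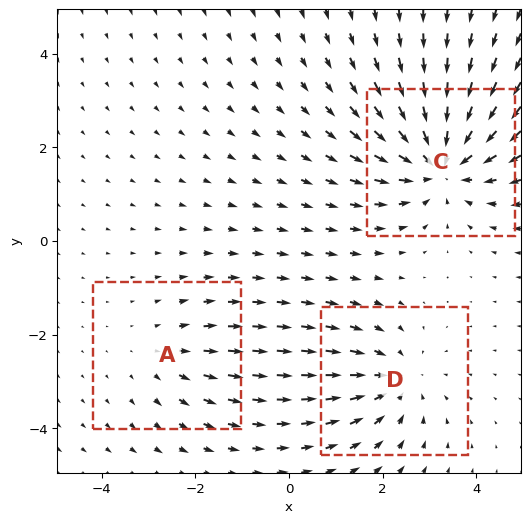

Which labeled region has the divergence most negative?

C

Divergence at each region's feature centre — A: about +2, C: about -4, D: about -3. Region C is most negative.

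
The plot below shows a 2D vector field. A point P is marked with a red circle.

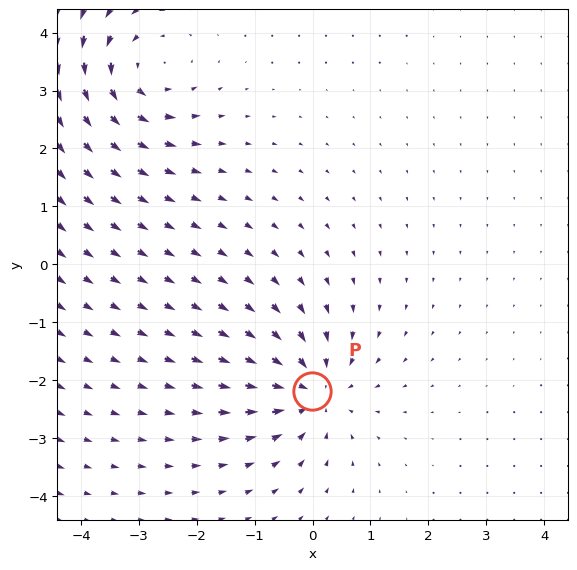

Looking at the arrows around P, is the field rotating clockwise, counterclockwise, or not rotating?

Near P at (-0.0, -2.2) the arrows show no circulation. The curl there is ≈0.

not rotating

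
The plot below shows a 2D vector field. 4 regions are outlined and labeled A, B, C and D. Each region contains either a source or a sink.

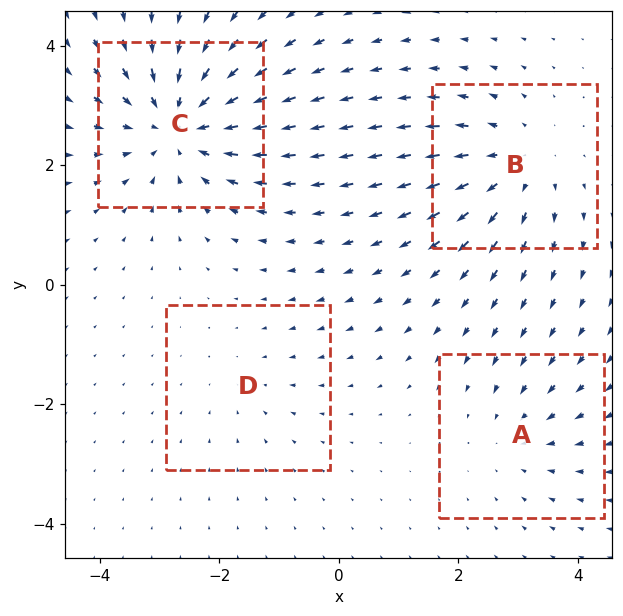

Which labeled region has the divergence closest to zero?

Divergence at each region's feature centre — A: about -3, B: about +4, C: about -6, D: about -2. Region D is closest to zero.

D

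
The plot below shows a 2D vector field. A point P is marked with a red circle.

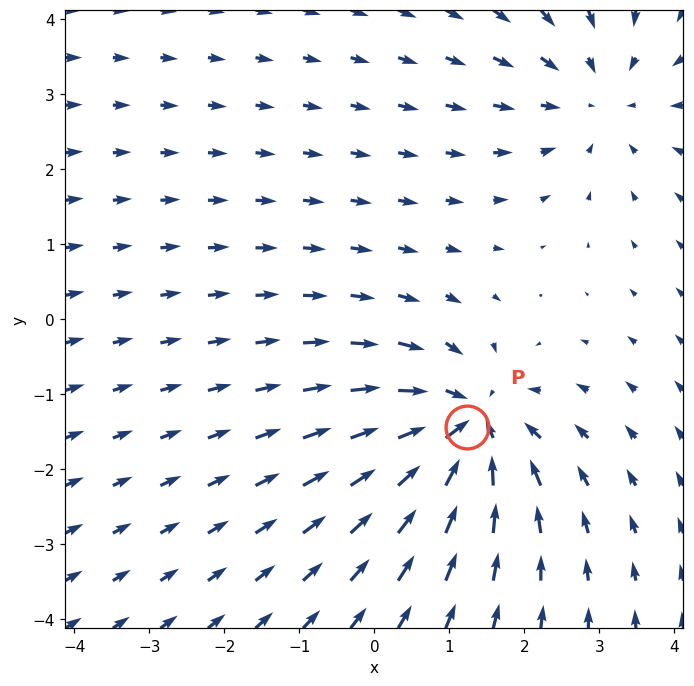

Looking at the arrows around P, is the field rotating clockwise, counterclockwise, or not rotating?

not rotating

Near P at (1.2, -1.4) the arrows show no circulation. The curl there is ≈0.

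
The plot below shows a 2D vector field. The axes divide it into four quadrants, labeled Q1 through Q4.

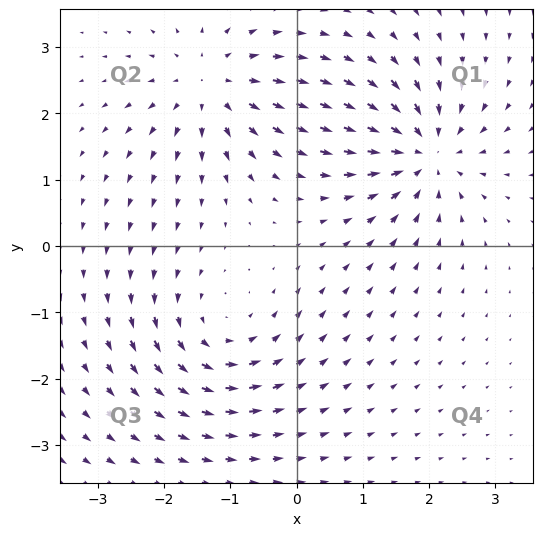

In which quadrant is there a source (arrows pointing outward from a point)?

The source sits at approximately (-1.3, 2.4), which lies in quadrant Q2. The divergence there is about +4, positive as expected for a source.

Q2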